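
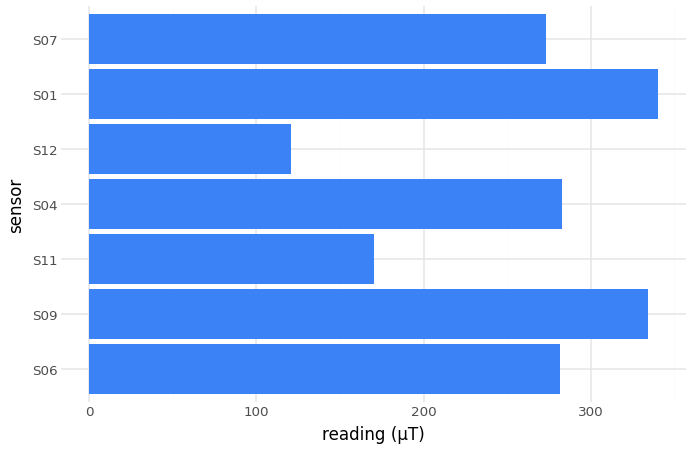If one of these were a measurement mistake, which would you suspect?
S12 ≈ 100; the rest sit between ≈ 150 and ≈ 350.

S12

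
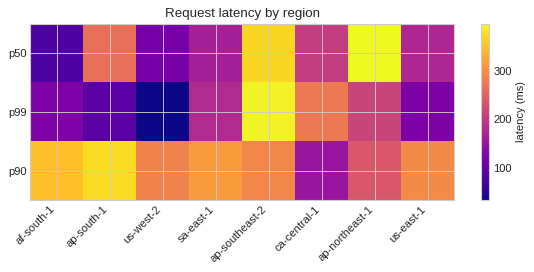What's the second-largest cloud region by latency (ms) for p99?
Top 3 for p99: ap-southeast-2 ≈ 400, ca-central-1 ≈ 300, ap-northeast-1 ≈ 200.

ca-central-1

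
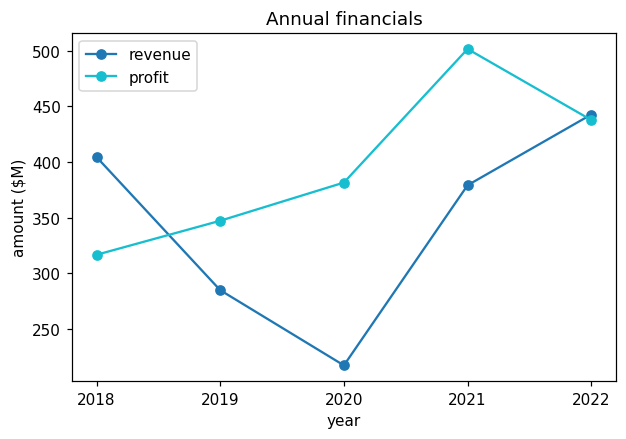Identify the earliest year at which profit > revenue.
2018: profit ≈ 325 vs revenue ≈ 400 (not yet); 2019: profit ≈ 350 vs revenue ≈ 275 (first crossover).

2019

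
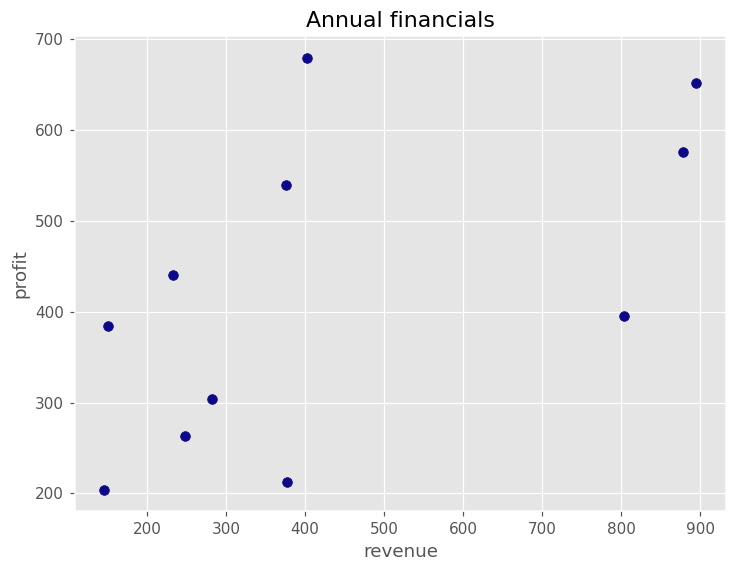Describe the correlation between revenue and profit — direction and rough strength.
positive, moderate

Points are positively correlated; moderate (|r| ≈ 0.6).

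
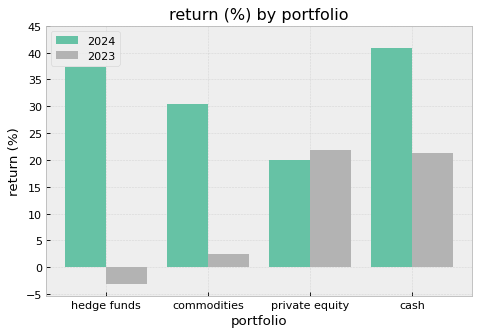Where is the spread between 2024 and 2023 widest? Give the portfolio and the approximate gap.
hedge funds, ≈ 40 %

hedge funds: 2024 ≈ 35, 2023 ≈ -5 → gap ≈ 40. Next-largest (commodities) is only ≈ 30.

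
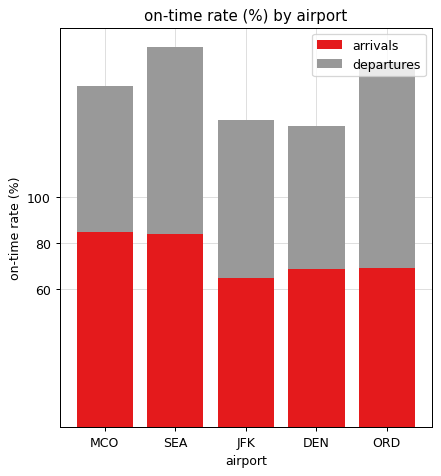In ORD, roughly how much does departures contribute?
departures top ≈ 160, bottom ≈ 60; segment ≈ 100.

≈ 100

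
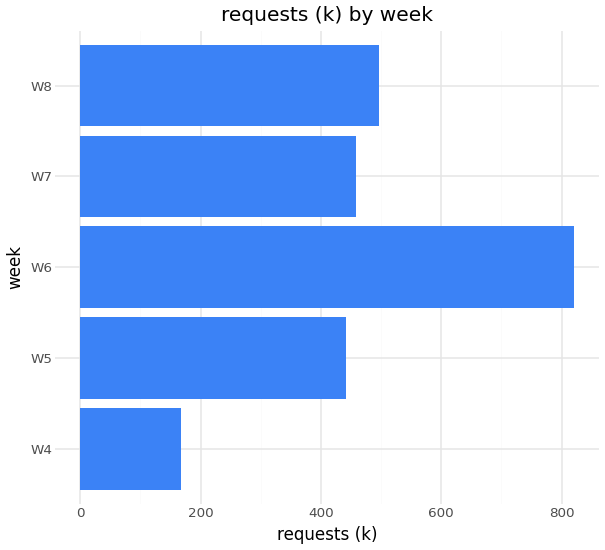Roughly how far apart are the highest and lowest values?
Max W6 ≈ 800, min W4 ≈ 200; range ≈ 600.

≈ 600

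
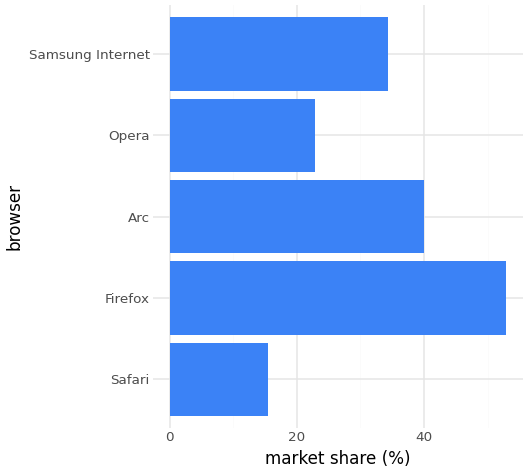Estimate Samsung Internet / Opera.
≈ 1.4×

Samsung Internet ≈ 35, Opera ≈ 25; 35/25 ≈ 1.4.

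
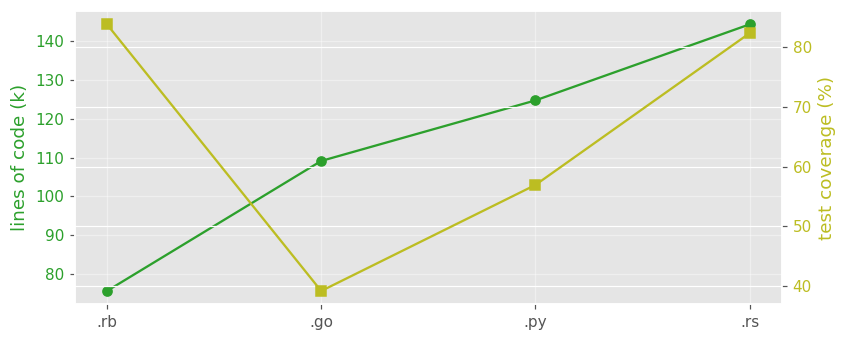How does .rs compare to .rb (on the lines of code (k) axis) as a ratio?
.rs ≈ 140, .rb ≈ 80; 140/80 ≈ 1.75.

≈ 1.75×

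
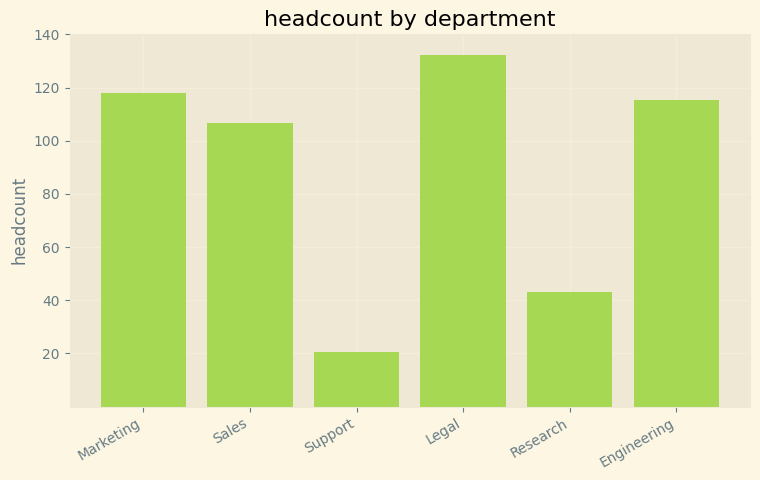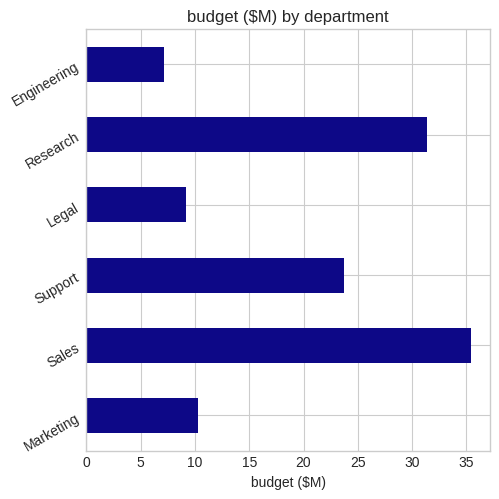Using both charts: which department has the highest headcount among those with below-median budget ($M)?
Legal

Chart 2 median budget ($M) ≈ 15; below-median departments: Marketing, Legal, Engineering. Among those, Legal has the highest headcount (≈ 140).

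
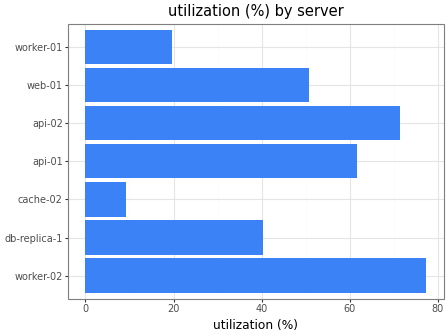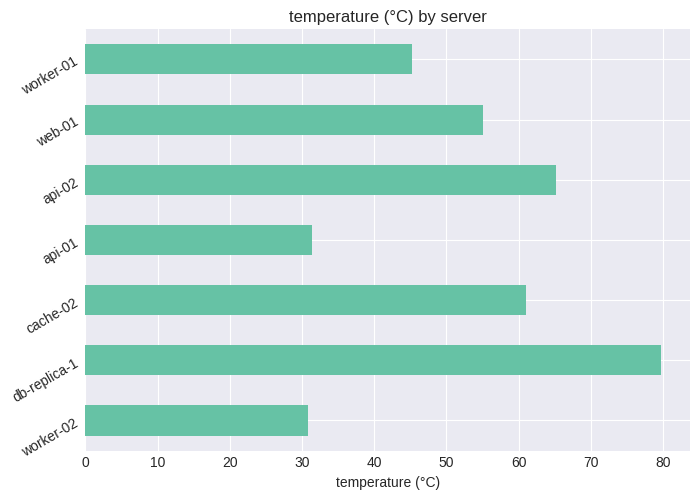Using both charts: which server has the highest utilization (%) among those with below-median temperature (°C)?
worker-02

Chart 2 median temperature (°C) ≈ 60; below-median servers: worker-02, api-01, worker-01. Among those, worker-02 has the highest utilization (%) (≈ 80).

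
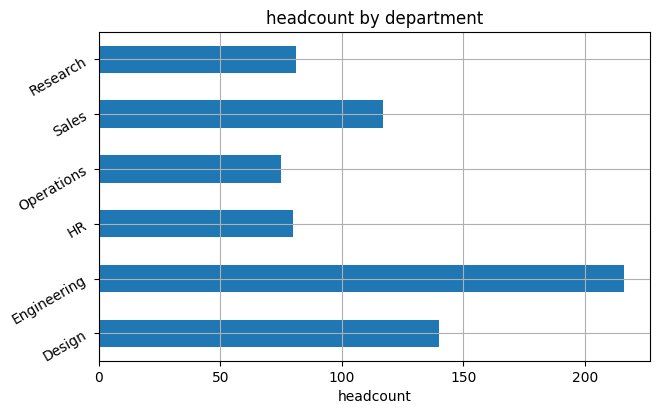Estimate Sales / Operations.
≈ 1.5×

Sales ≈ 120, Operations ≈ 80; 120/80 ≈ 1.5.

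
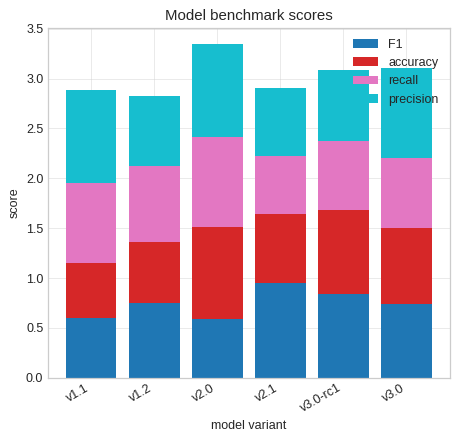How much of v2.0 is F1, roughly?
F1 top ≈ 0.5, bottom ≈ 0.0; segment ≈ 0.5.

≈ 0.5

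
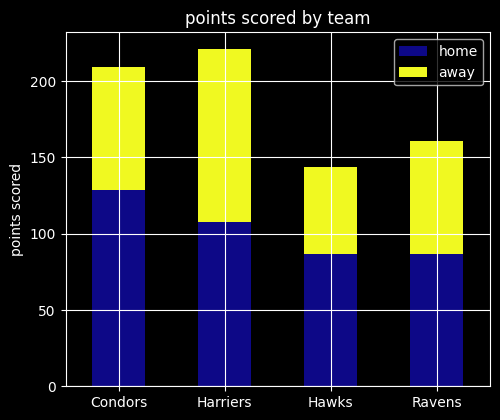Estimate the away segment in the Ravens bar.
≈ 80

away top ≈ 160, bottom ≈ 80; segment ≈ 80.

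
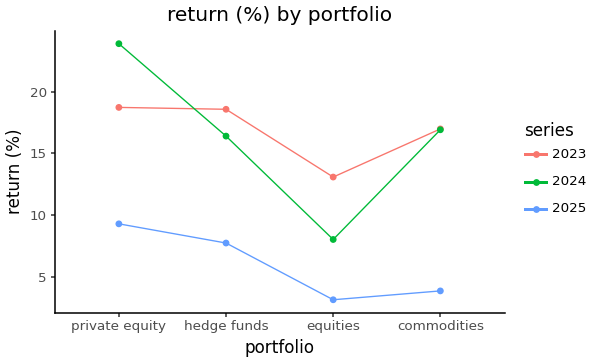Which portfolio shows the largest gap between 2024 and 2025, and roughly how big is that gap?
private equity, ≈ 14 %

private equity: 2024 ≈ 24, 2025 ≈ 10 → gap ≈ 14. Next-largest (commodities) is only ≈ 12.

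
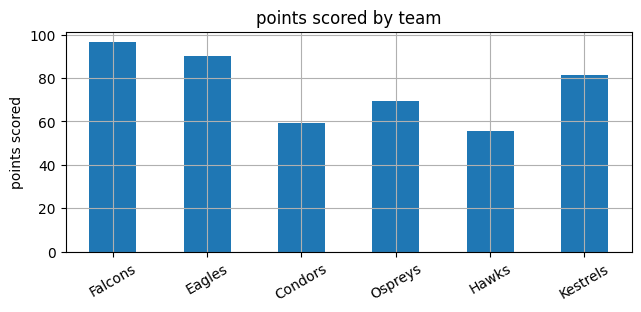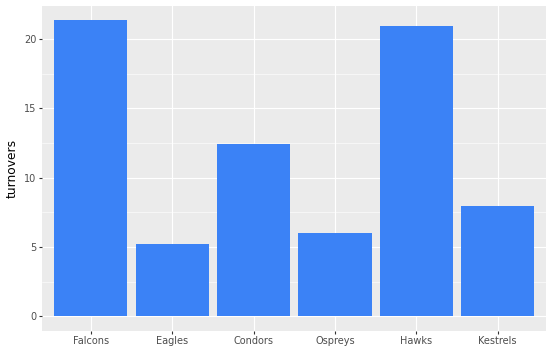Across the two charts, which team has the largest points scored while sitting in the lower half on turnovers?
Eagles

Chart 2 median turnovers ≈ 10; below-median teams: Eagles, Ospreys, Kestrels. Among those, Eagles has the highest points scored (≈ 90).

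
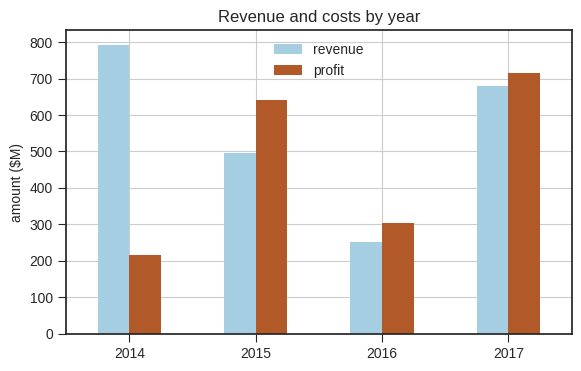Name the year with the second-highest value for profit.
Top 3 for profit: 2017 ≈ 700, 2015 ≈ 600, 2016 ≈ 300.

2015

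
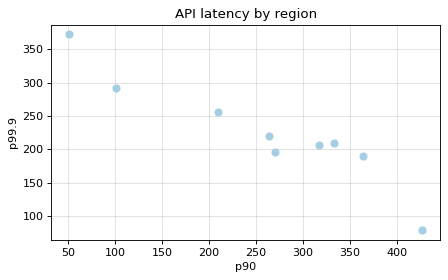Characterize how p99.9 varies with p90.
Points are negatively correlated; strong (|r| ≈ 0.9).

negative, strong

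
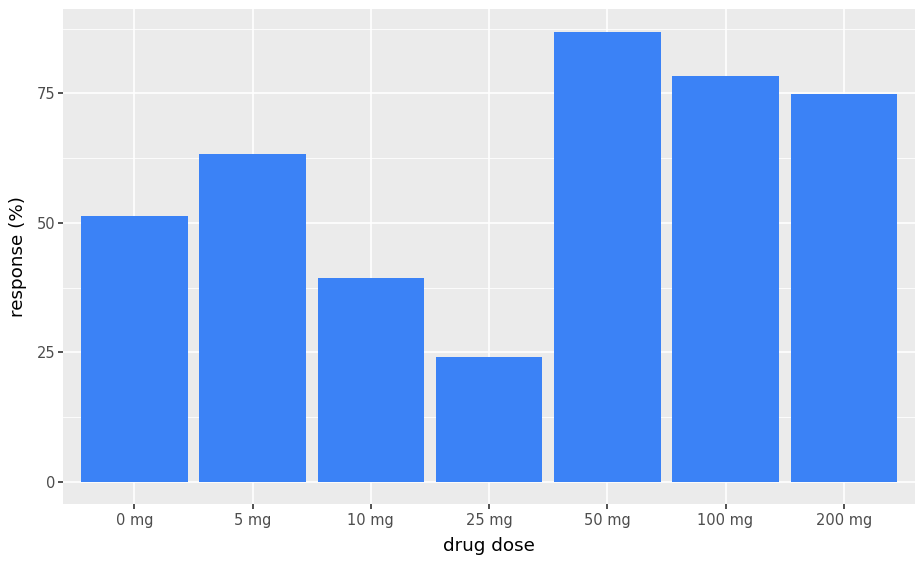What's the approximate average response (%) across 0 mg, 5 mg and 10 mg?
(50 + 60 + 40) / 3 ≈ 50.

≈ 50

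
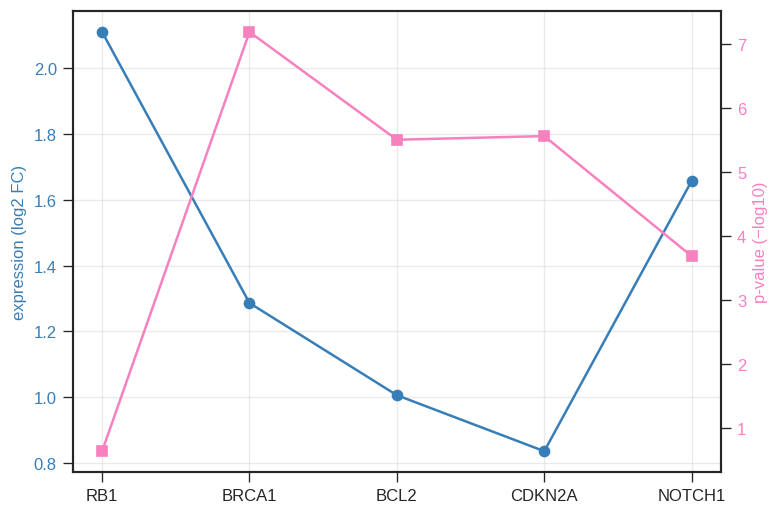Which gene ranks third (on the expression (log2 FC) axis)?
Top 4 (on the expression (log2 FC) axis): RB1 ≈ 2.2, NOTCH1 ≈ 1.6, BRCA1 ≈ 1.2, BCL2 ≈ 1.0.

BRCA1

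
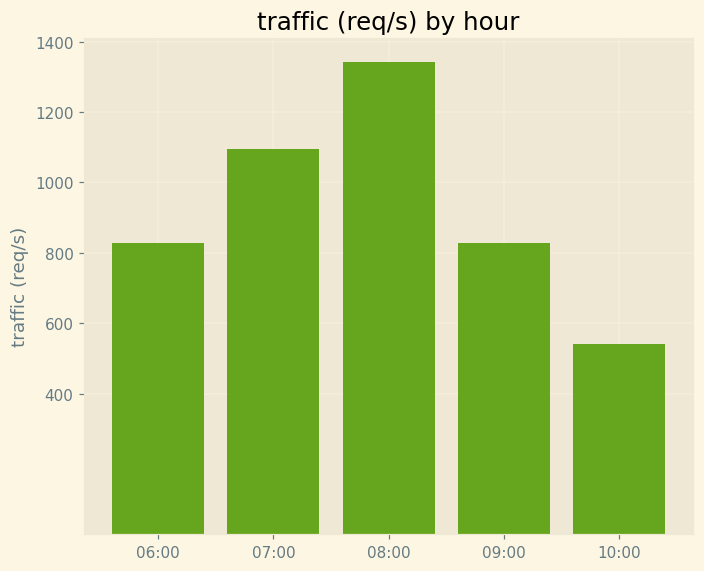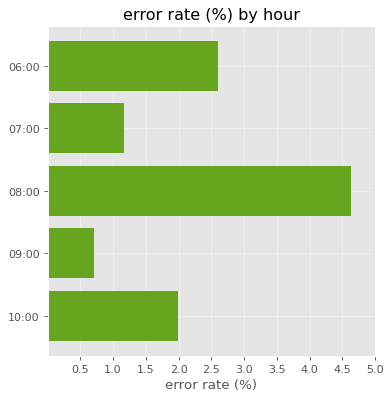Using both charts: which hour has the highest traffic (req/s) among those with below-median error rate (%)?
07:00

Chart 2 median error rate (%) ≈ 2; below-median hours: 07:00, 09:00. Among those, 07:00 has the highest traffic (req/s) (≈ 1000).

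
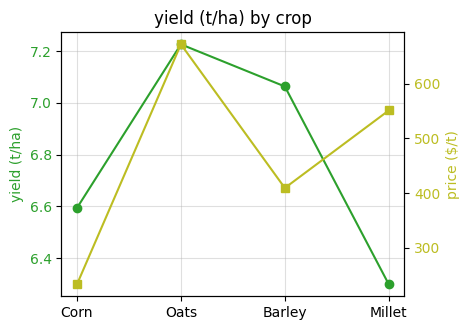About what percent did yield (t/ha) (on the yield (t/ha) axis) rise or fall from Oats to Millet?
Oats ≈ 7.2, Millet ≈ 6.3; (6.3 − 7.2) / 7.2 ≈ -12.5%.

≈ -12.5%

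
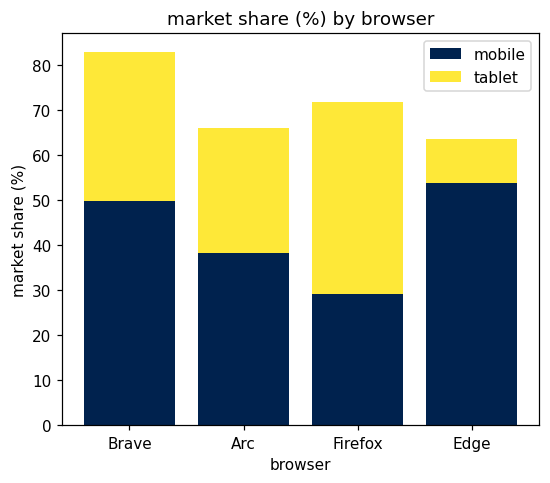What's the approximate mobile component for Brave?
≈ 50

mobile top ≈ 50, bottom ≈ 0; segment ≈ 50.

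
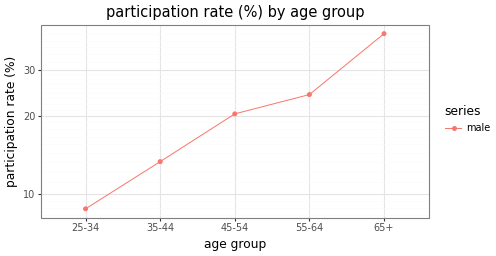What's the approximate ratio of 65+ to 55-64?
≈ 1.6×

65+ ≈ 40, 55-64 ≈ 25; 40/25 ≈ 1.6.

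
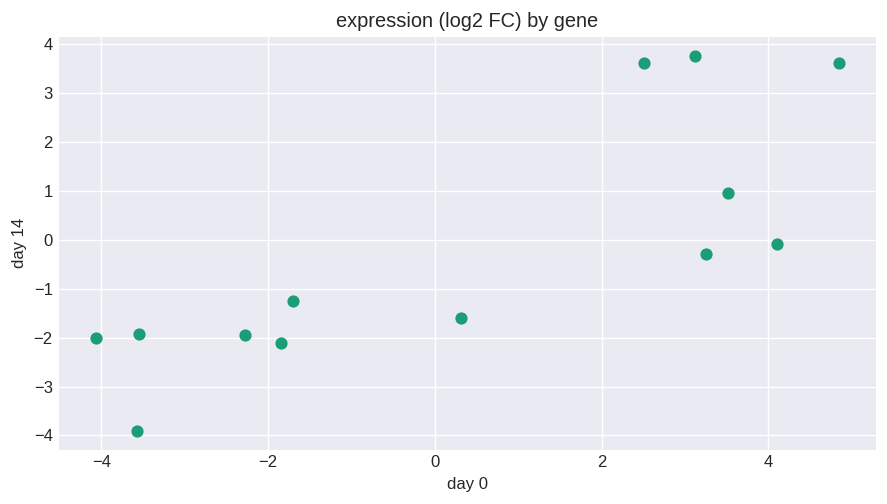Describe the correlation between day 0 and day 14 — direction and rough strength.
positive, strong

Points are positively correlated; strong (|r| ≈ 0.8).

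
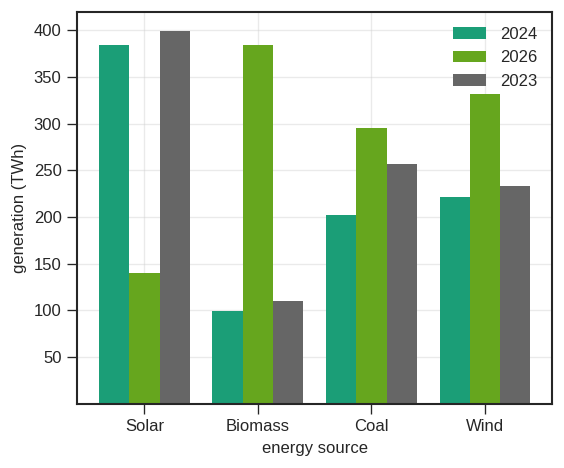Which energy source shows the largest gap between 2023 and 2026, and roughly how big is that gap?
Biomass: 2023 ≈ 100, 2026 ≈ 400 → gap ≈ 300. Next-largest (Solar) is only ≈ 250.

Biomass, ≈ 300 TWh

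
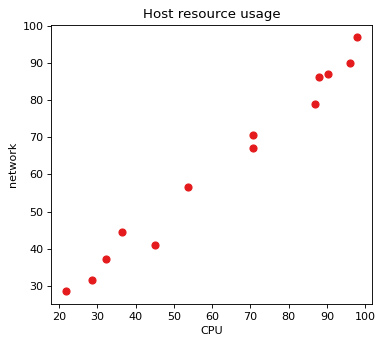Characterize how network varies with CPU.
positive, strong

Points are positively correlated; strong (|r| ≈ 1.0).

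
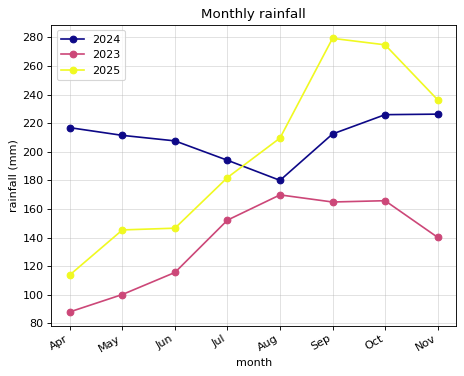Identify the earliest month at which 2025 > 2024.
Jul: 2025 ≈ 180 vs 2024 ≈ 200 (not yet); Aug: 2025 ≈ 200 vs 2024 ≈ 180 (first crossover).

Aug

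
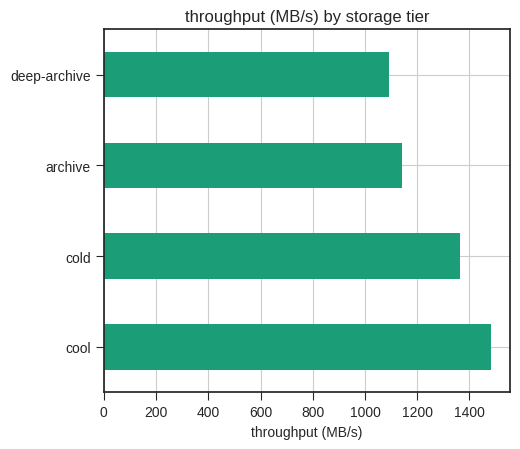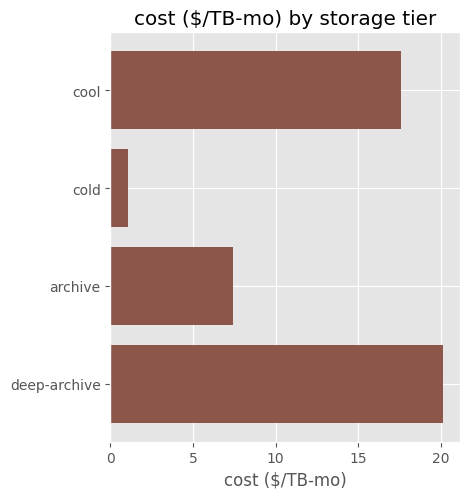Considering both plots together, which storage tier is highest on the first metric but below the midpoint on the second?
cold

Chart 2 median cost ($/TB-mo) ≈ 12; below-median storage tiers: cold, archive. Among those, cold has the highest throughput (MB/s) (≈ 1400).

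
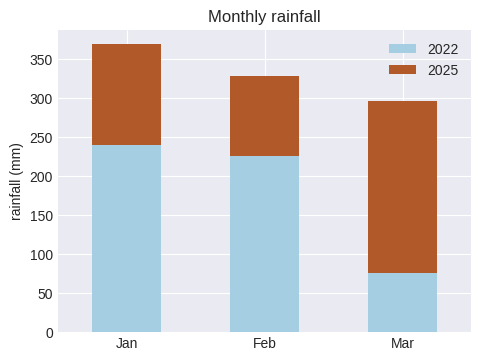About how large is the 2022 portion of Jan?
2022 top ≈ 250, bottom ≈ 0; segment ≈ 250.

≈ 250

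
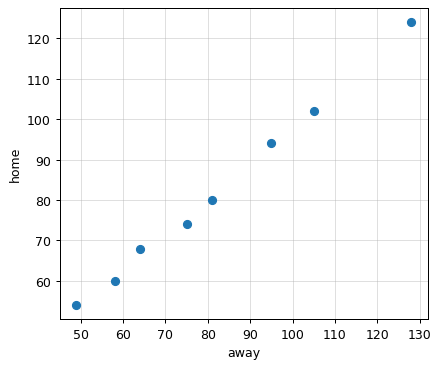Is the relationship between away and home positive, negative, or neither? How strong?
positive, strong

Points are positively correlated; strong (|r| ≈ 1.0).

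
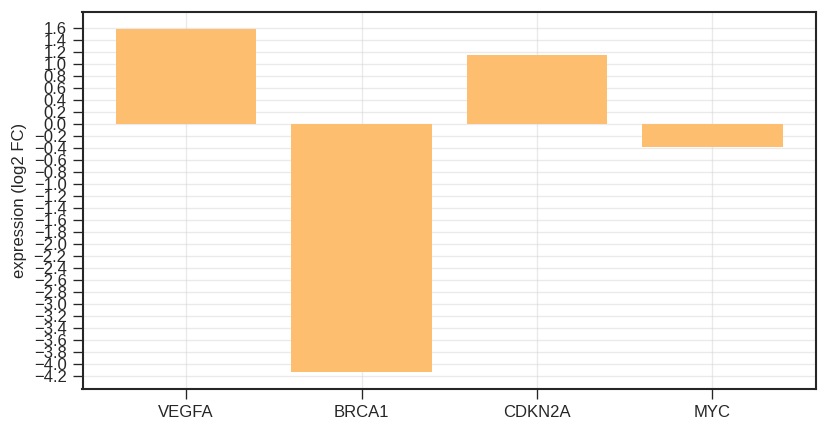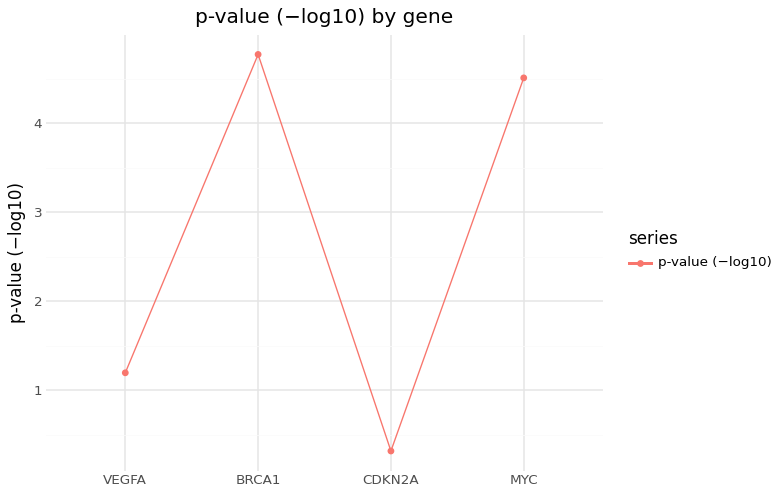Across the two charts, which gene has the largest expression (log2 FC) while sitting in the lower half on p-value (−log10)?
Chart 2 median p-value (−log10) ≈ 3; below-median genes: VEGFA, CDKN2A. Among those, VEGFA has the highest expression (log2 FC) (≈ 1.6).

VEGFA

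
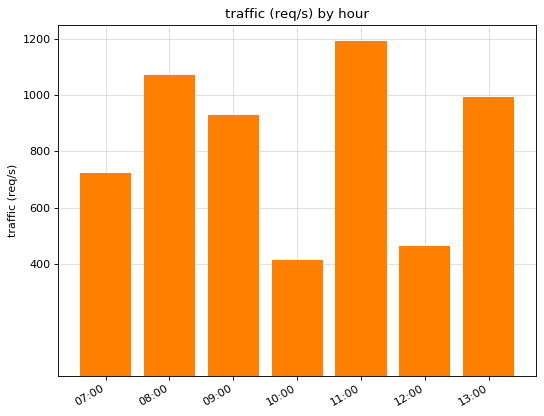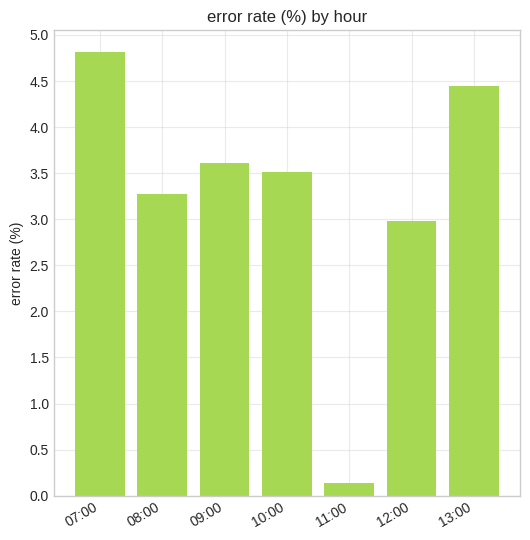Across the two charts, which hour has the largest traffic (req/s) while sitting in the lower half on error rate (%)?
Chart 2 median error rate (%) ≈ 3.5; below-median hours: 08:00, 11:00, 12:00. Among those, 11:00 has the highest traffic (req/s) (≈ 1200).

11:00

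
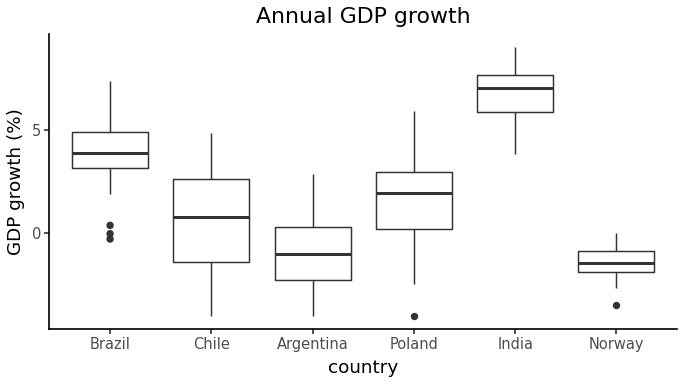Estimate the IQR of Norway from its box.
≈ 1

Q3 ≈ -1, Q1 ≈ -2; IQR ≈ 1.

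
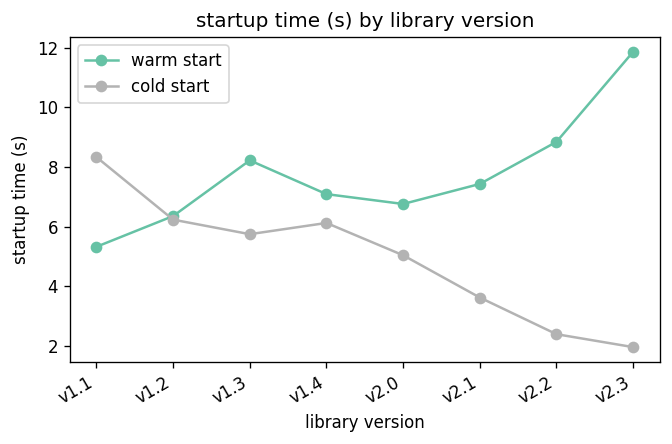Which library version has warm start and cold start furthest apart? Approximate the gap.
v2.3, ≈ 10 s

v2.3: warm start ≈ 12, cold start ≈ 2 → gap ≈ 10. Next-largest (v2.2) is only ≈ 7.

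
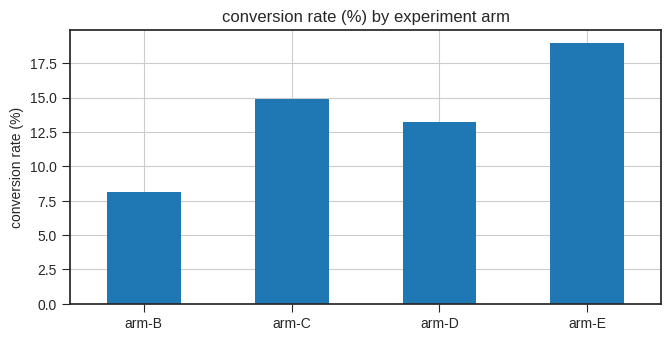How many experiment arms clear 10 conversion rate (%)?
Above 10: arm-C, arm-D, arm-E.

3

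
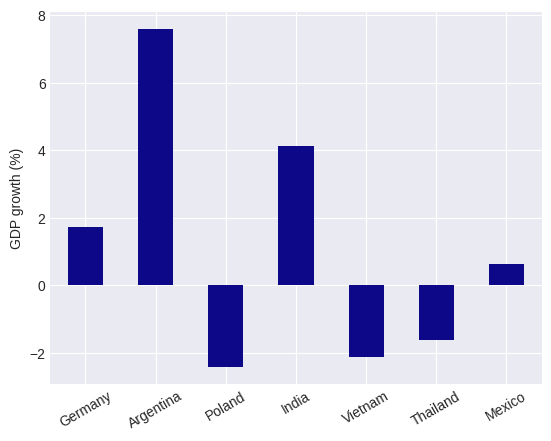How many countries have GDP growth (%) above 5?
Above 5: Argentina.

1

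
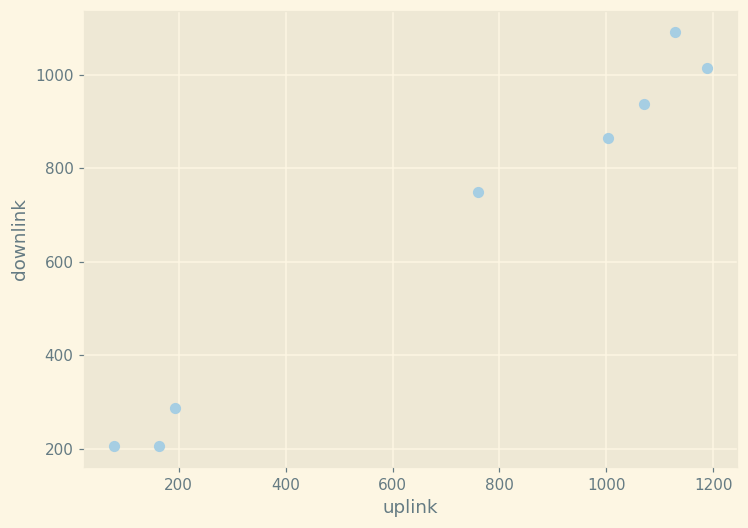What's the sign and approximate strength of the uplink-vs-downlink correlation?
Points are positively correlated; strong (|r| ≈ 1.0).

positive, strong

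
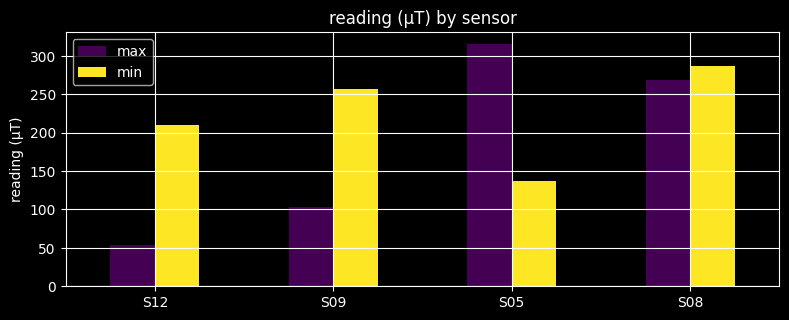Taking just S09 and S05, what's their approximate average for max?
≈ 200

(100 + 300) / 2 ≈ 200.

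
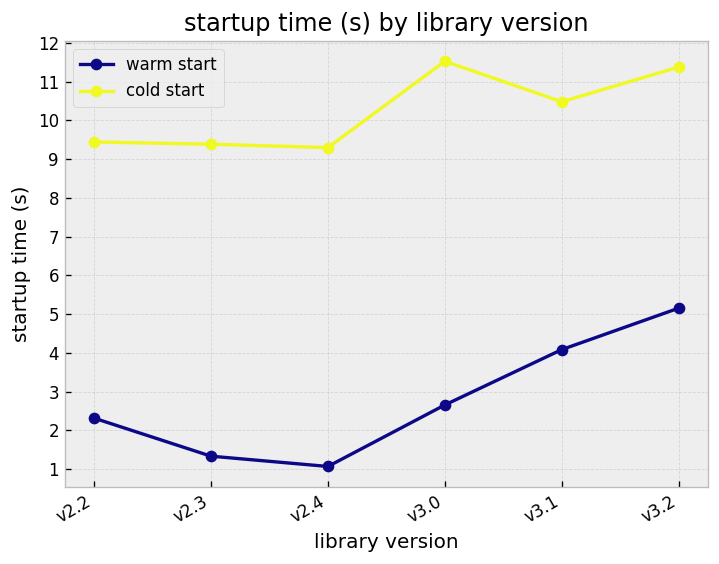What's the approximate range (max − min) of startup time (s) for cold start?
Max v3.0 ≈ 12, min v2.4 ≈ 9; range ≈ 3.

≈ 3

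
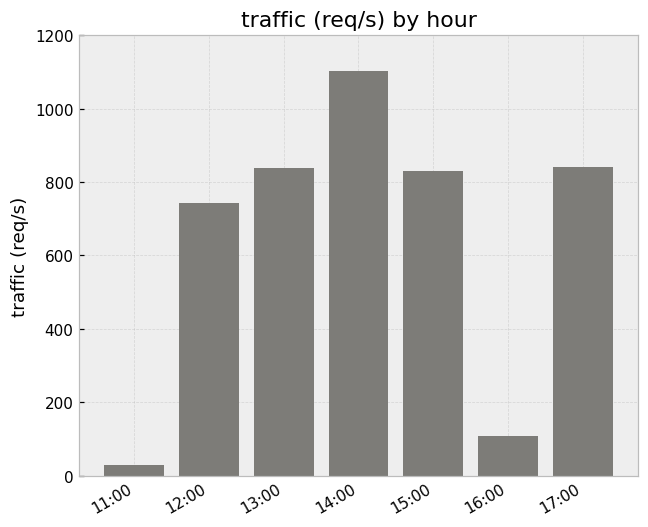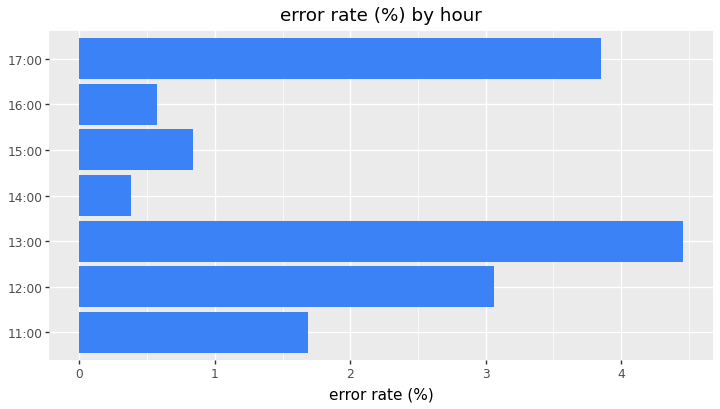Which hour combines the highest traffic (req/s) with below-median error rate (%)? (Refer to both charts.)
Chart 2 median error rate (%) ≈ 1.5; below-median hours: 14:00, 15:00, 16:00. Among those, 14:00 has the highest traffic (req/s) (≈ 1200).

14:00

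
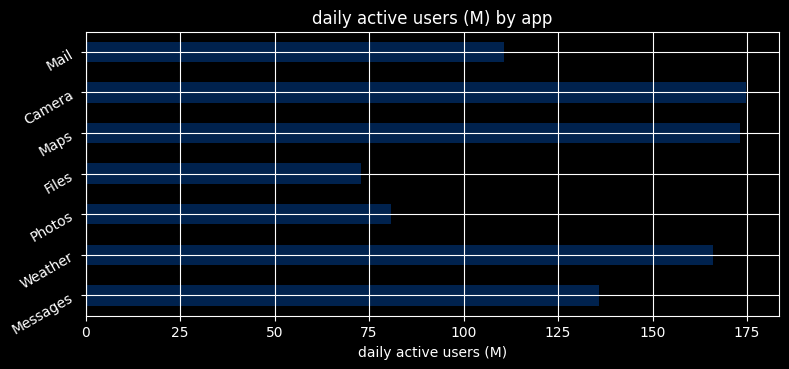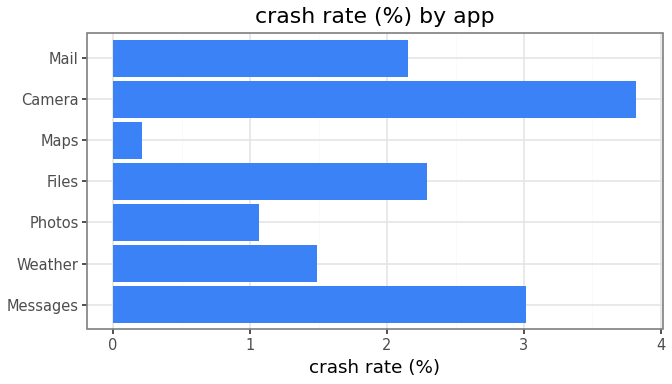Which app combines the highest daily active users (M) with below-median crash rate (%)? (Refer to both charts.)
Chart 2 median crash rate (%) ≈ 2; below-median apps: Weather, Photos, Maps. Among those, Maps has the highest daily active users (M) (≈ 180).

Maps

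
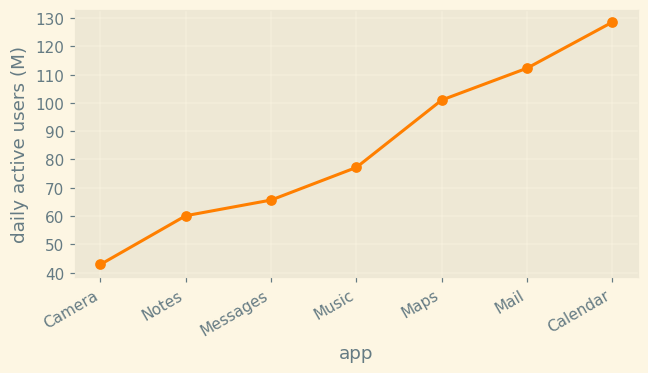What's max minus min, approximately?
Max Calendar ≈ 130, min Camera ≈ 40; range ≈ 90.

≈ 90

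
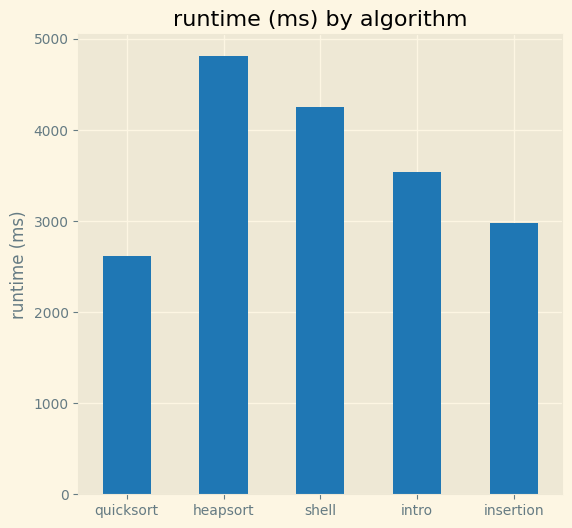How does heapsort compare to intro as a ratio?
heapsort ≈ 5000, intro ≈ 3500; 5000/3500 ≈ 1.43.

≈ 1.43×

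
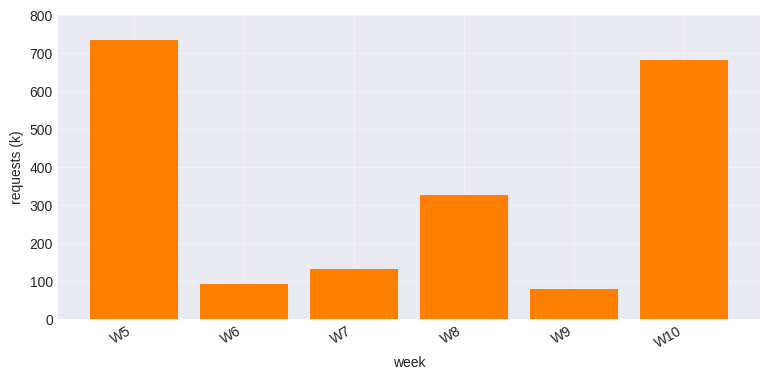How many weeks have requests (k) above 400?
Above 400: W5, W10.

2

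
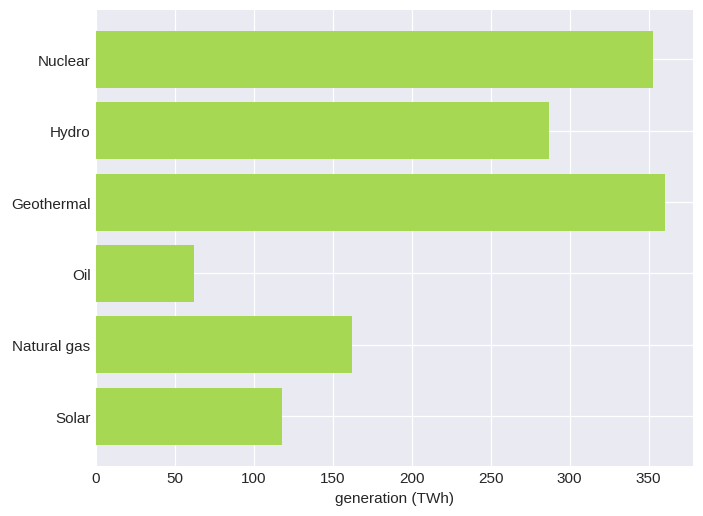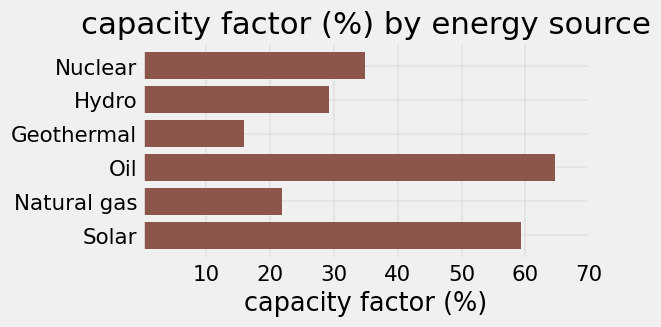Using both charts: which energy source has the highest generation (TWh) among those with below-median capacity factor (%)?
Chart 2 median capacity factor (%) ≈ 30; below-median energy sources: Hydro, Geothermal, Natural gas. Among those, Geothermal has the highest generation (TWh) (≈ 350).

Geothermal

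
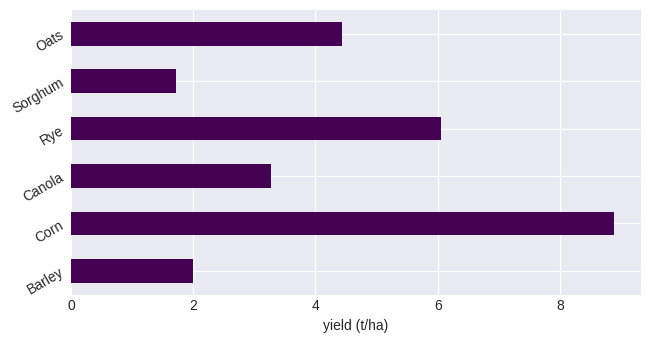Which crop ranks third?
Top 4: Corn ≈ 9, Rye ≈ 6, Oats ≈ 4, Canola ≈ 3.

Oats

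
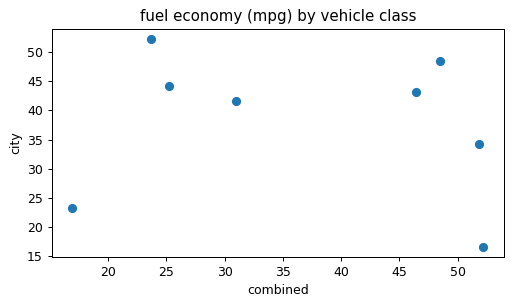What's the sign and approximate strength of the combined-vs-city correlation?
Points are roughly uncorrelated; weak (|r| ≈ 0.2).

no clear correlation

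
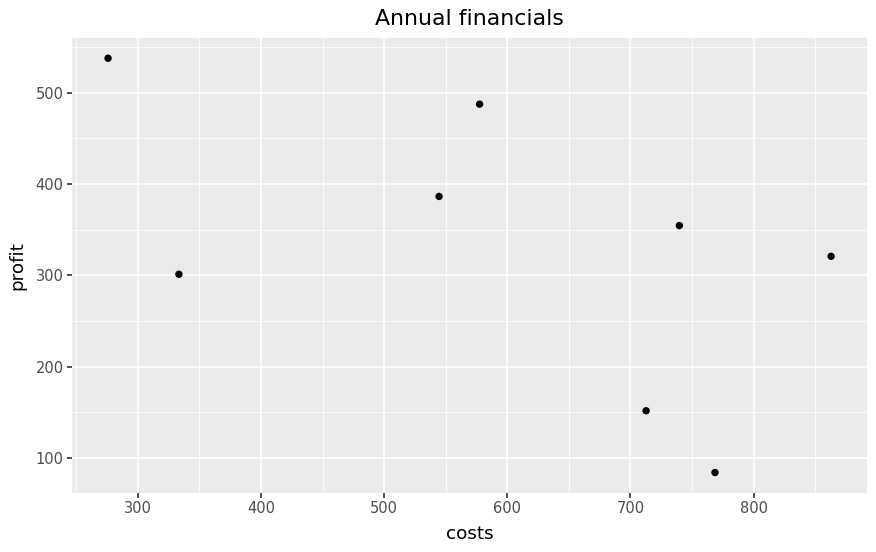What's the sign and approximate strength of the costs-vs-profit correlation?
Points are negatively correlated; moderate (|r| ≈ 0.6).

negative, moderate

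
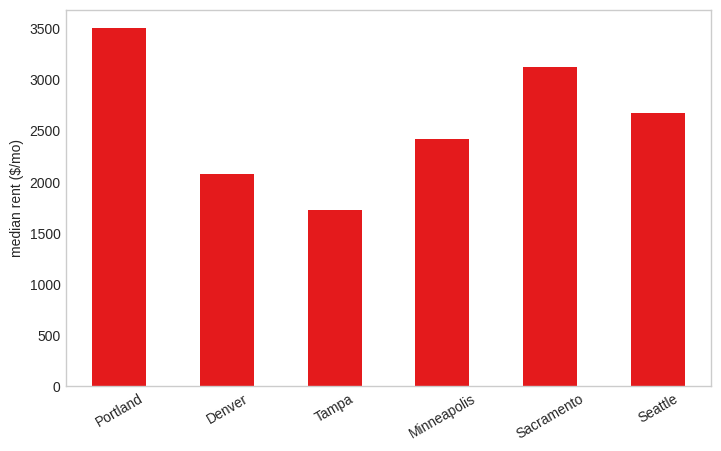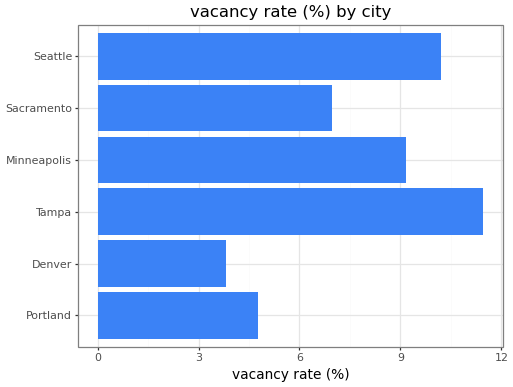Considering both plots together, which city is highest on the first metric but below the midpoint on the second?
Portland

Chart 2 median vacancy rate (%) ≈ 8; below-median cities: Portland, Denver, Sacramento. Among those, Portland has the highest median rent ($/mo) (≈ 3500).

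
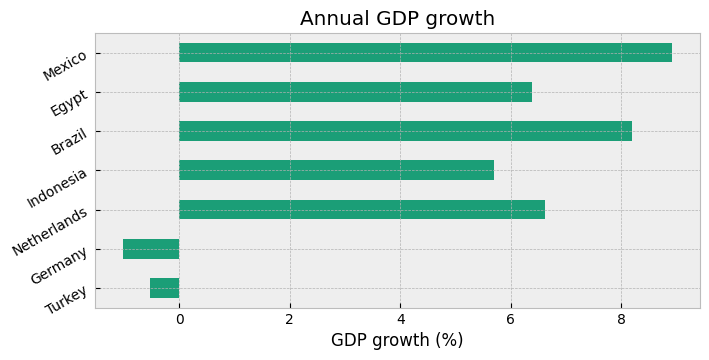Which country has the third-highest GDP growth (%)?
Netherlands

Top 4: Mexico ≈ 9, Brazil ≈ 8, Netherlands ≈ 7, Egypt ≈ 6.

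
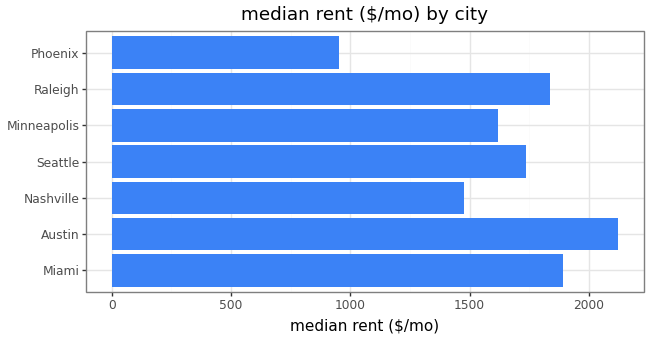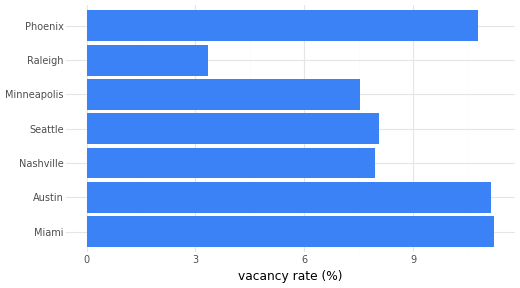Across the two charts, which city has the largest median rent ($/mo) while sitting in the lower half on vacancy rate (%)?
Raleigh

Chart 2 median vacancy rate (%) ≈ 8; below-median cities: Nashville, Minneapolis, Raleigh. Among those, Raleigh has the highest median rent ($/mo) (≈ 1800).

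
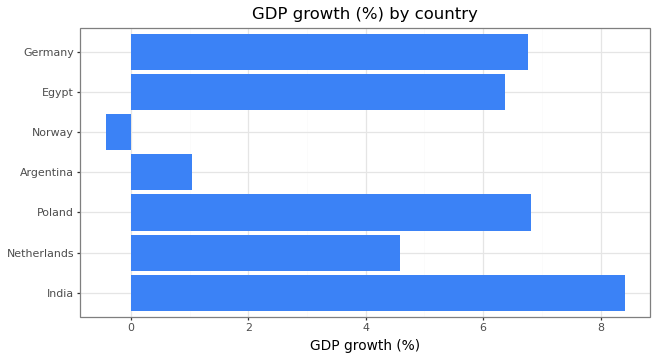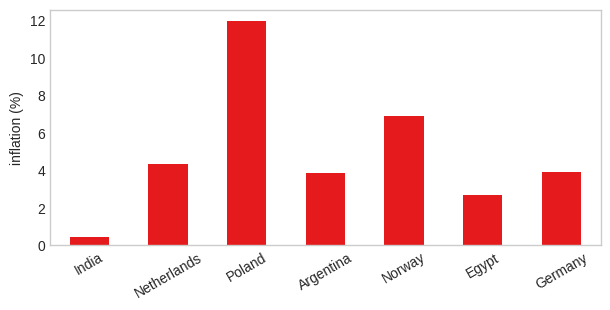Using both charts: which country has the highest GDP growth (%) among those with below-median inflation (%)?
Chart 2 median inflation (%) ≈ 4; below-median countries: India, Argentina, Egypt. Among those, India has the highest GDP growth (%) (≈ 8).

India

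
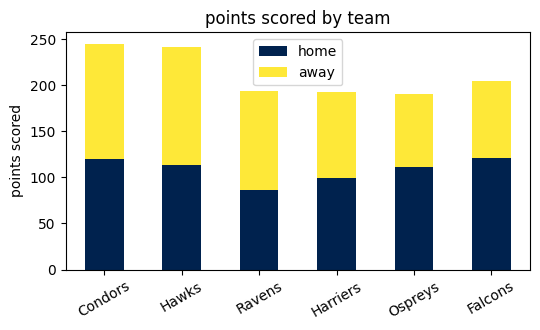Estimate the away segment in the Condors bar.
≈ 125

away top ≈ 250, bottom ≈ 125; segment ≈ 125.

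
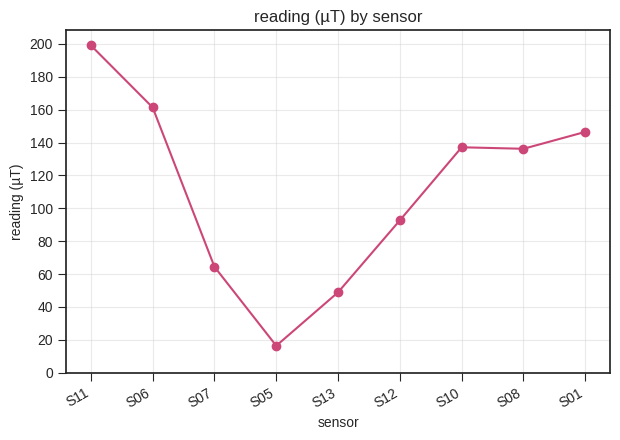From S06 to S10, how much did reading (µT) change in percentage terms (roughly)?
≈ -12.5%

S06 ≈ 160, S10 ≈ 140; (140 − 160) / 160 ≈ -12.5%.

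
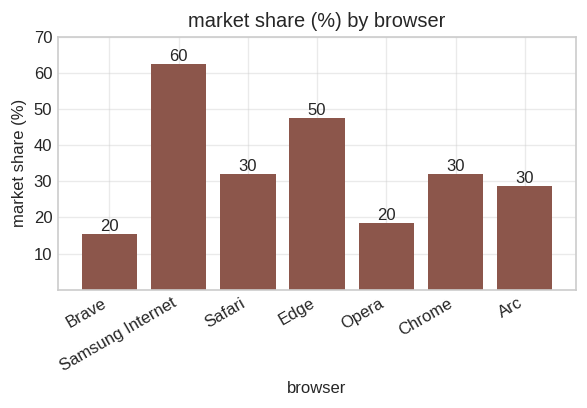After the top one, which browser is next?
Edge

Top 3: Samsung Internet ≈ 60, Edge ≈ 50, Safari ≈ 30.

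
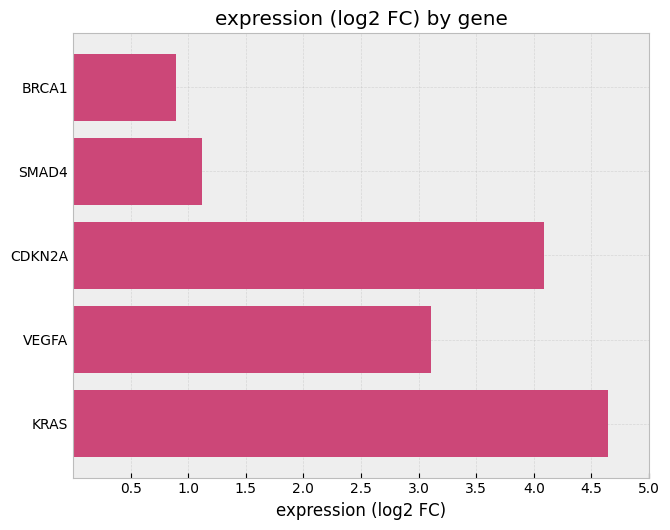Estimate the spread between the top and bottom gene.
≈ 3.5

Max KRAS ≈ 4.5, min BRCA1 ≈ 1.0; range ≈ 3.5.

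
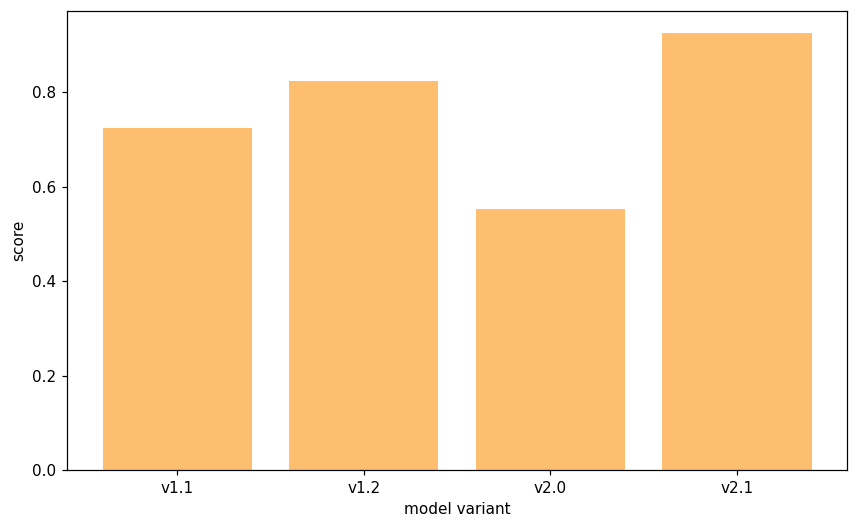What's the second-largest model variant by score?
v1.2

Top 3: v2.1 ≈ 0.9, v1.2 ≈ 0.8, v1.1 ≈ 0.7.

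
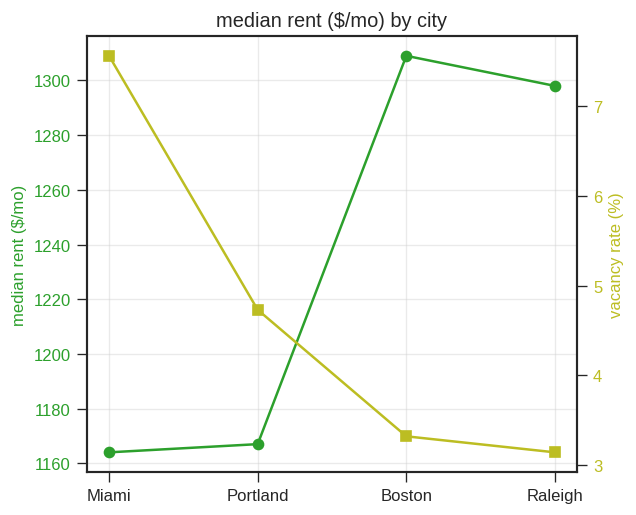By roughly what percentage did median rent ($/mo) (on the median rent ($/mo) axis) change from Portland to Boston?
Portland ≈ 1160, Boston ≈ 1300; (1300 − 1160) / 1160 ≈ +12.1%.

≈ +12.1%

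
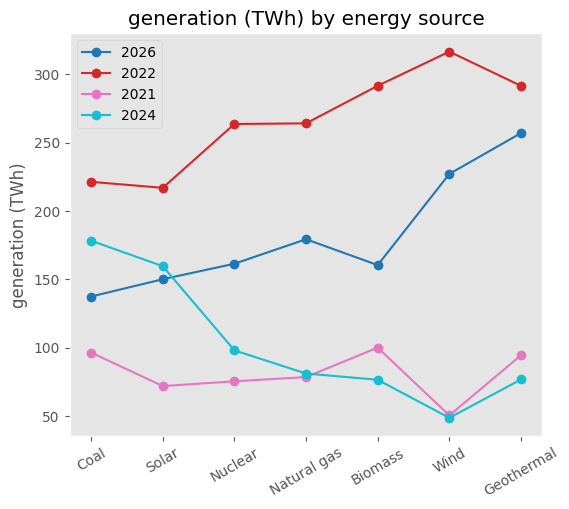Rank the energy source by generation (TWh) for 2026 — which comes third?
Top 4 for 2026: Geothermal ≈ 250, Wind ≈ 225, Natural gas ≈ 175, Nuclear ≈ 150.

Natural gas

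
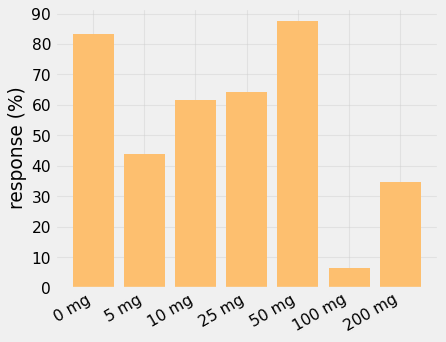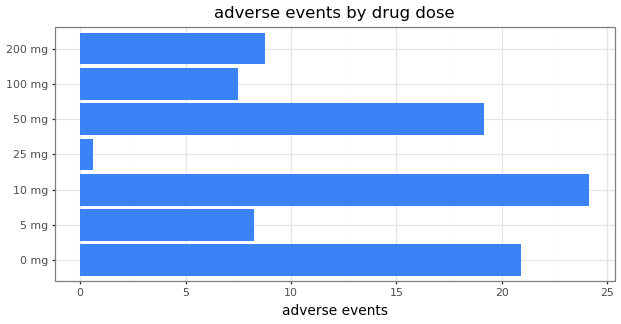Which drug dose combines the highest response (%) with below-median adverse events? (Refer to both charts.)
Chart 2 median adverse events ≈ 10; below-median drug doses: 5 mg, 25 mg, 100 mg. Among those, 25 mg has the highest response (%) (≈ 60).

25 mg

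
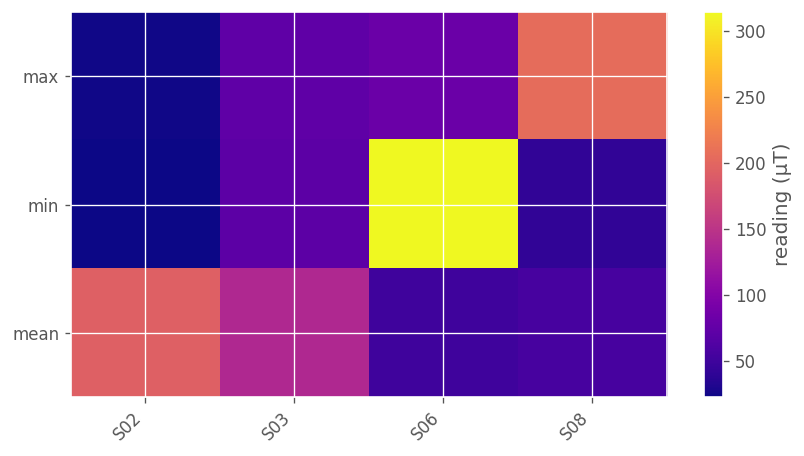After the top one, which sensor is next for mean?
S03

Top 3 for mean: S02 ≈ 200, S03 ≈ 150, S08 ≈ 50.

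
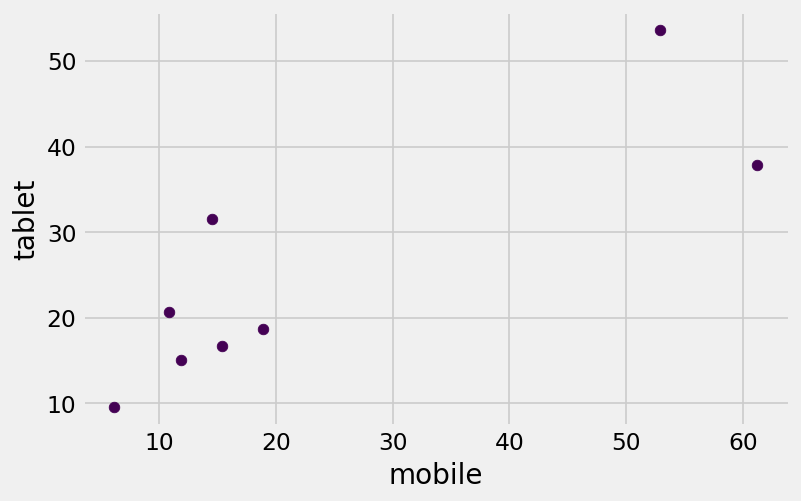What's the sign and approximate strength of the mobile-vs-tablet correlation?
positive, strong

Points are positively correlated; strong (|r| ≈ 0.8).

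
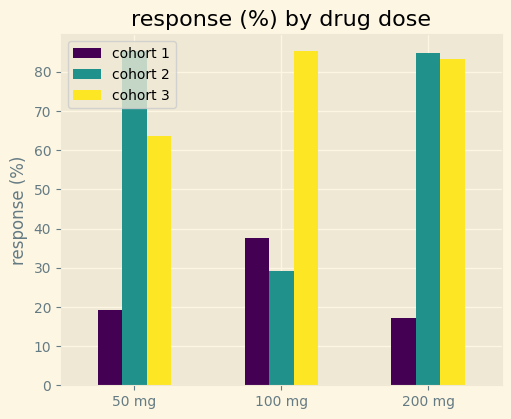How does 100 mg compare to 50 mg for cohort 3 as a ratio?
≈ 1.5×

100 mg ≈ 90, 50 mg ≈ 60; 90/60 ≈ 1.5.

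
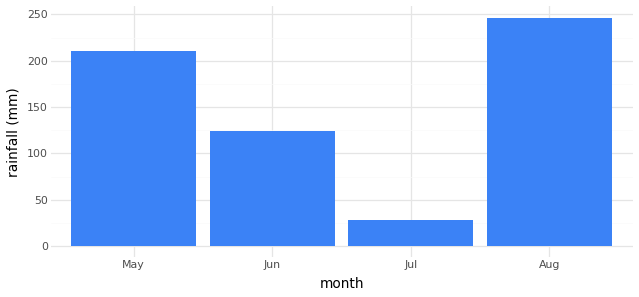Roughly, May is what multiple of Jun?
May ≈ 200, Jun ≈ 125; 200/125 ≈ 1.6.

≈ 1.6×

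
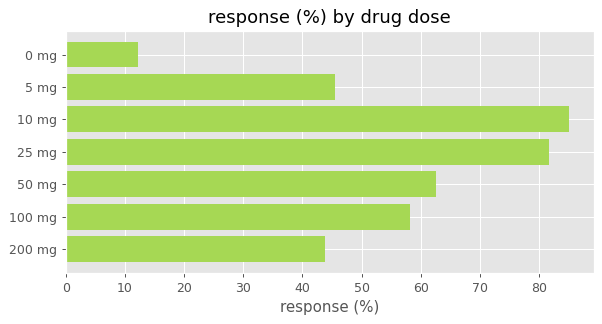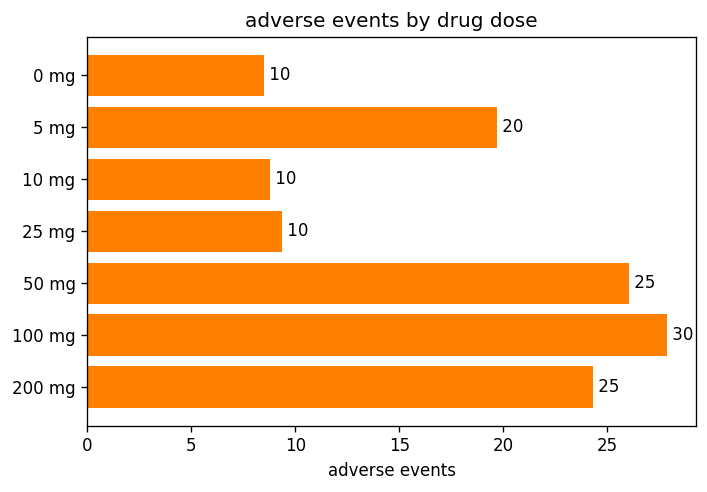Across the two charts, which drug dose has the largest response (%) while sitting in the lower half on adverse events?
Chart 2 median adverse events ≈ 20; below-median drug doses: 0 mg, 10 mg, 25 mg. Among those, 10 mg has the highest response (%) (≈ 90).

10 mg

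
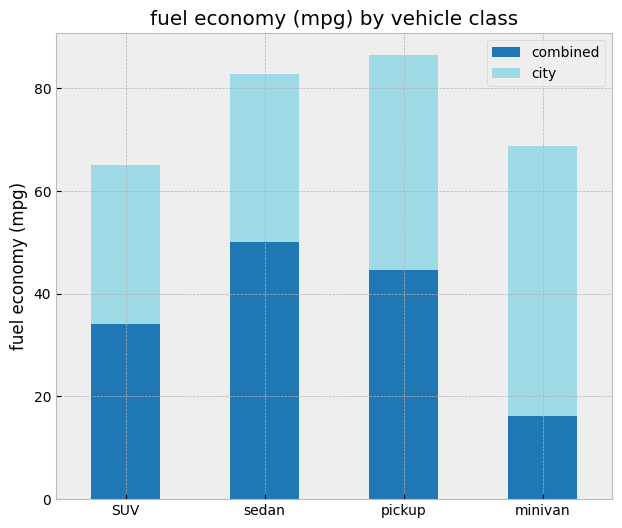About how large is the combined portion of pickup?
≈ 40

combined top ≈ 40, bottom ≈ 0; segment ≈ 40.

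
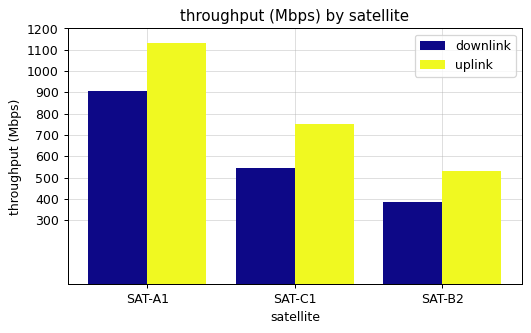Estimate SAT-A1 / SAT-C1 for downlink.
SAT-A1 ≈ 900, SAT-C1 ≈ 500; 900/500 ≈ 1.8.

≈ 1.8×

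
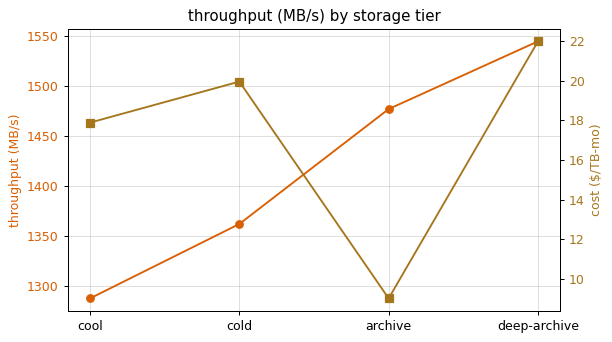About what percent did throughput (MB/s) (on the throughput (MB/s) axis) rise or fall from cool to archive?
≈ +13.5%

cool ≈ 1300, archive ≈ 1475; (1475 − 1300) / 1300 ≈ +13.5%.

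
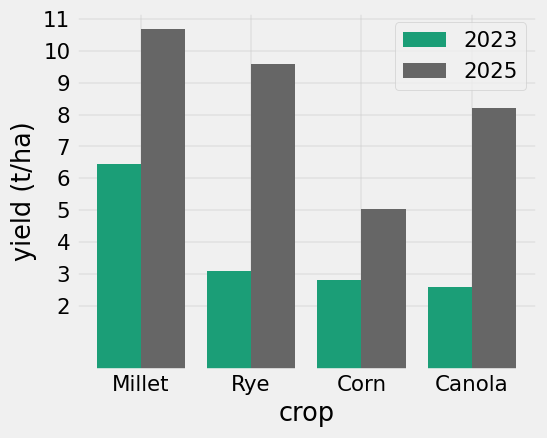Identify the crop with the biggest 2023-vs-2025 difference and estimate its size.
Rye, ≈ 7 t/ha

Rye: 2023 ≈ 3, 2025 ≈ 10 → gap ≈ 7. Next-largest (Canola) is only ≈ 5.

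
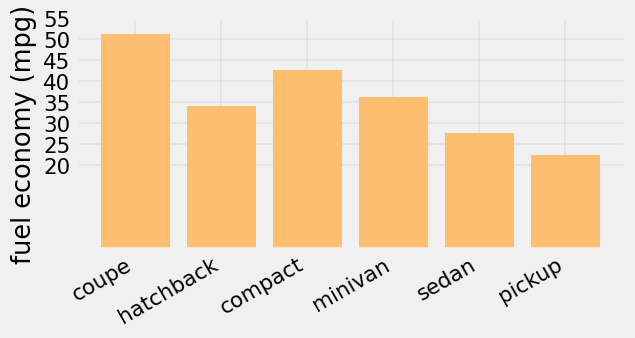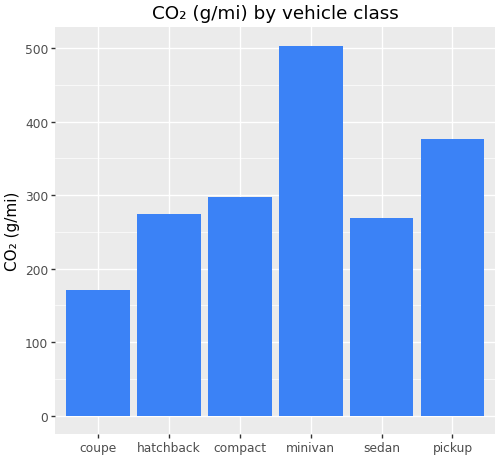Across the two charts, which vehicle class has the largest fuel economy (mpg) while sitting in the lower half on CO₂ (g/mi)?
coupe

Chart 2 median CO₂ (g/mi) ≈ 300; below-median vehicle classes: coupe, hatchback, sedan. Among those, coupe has the highest fuel economy (mpg) (≈ 50).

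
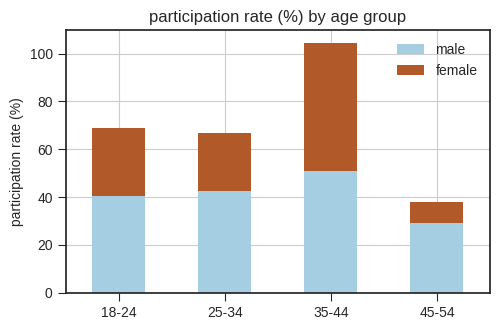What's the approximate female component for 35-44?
female top ≈ 100, bottom ≈ 50; segment ≈ 50.

≈ 50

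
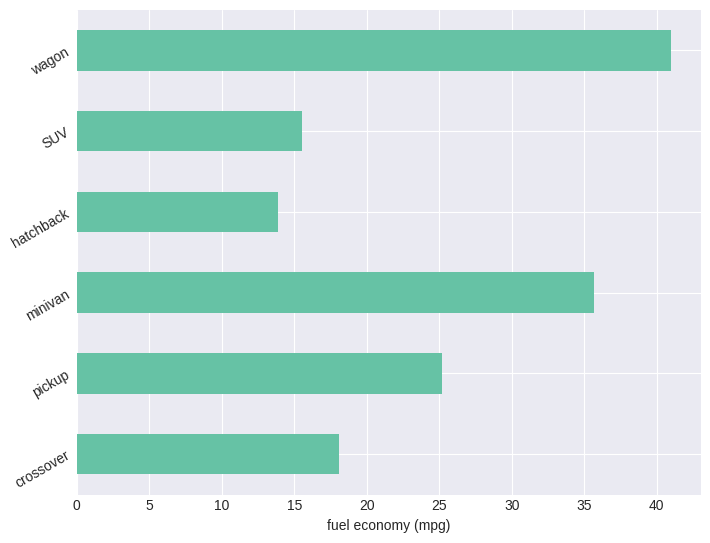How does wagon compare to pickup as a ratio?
≈ 1.6×

wagon ≈ 40, pickup ≈ 25; 40/25 ≈ 1.6.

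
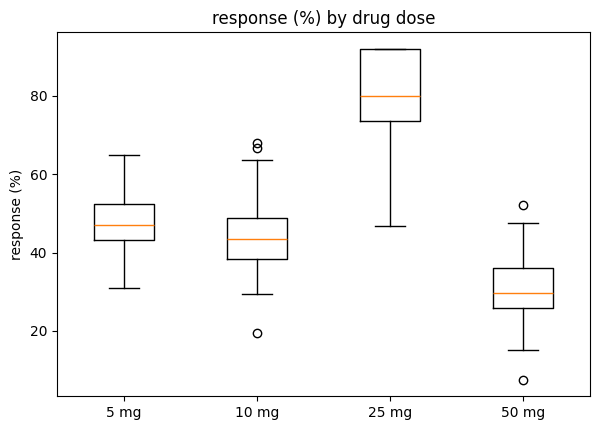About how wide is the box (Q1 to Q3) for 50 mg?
Q3 ≈ 35, Q1 ≈ 25; IQR ≈ 10.

≈ 10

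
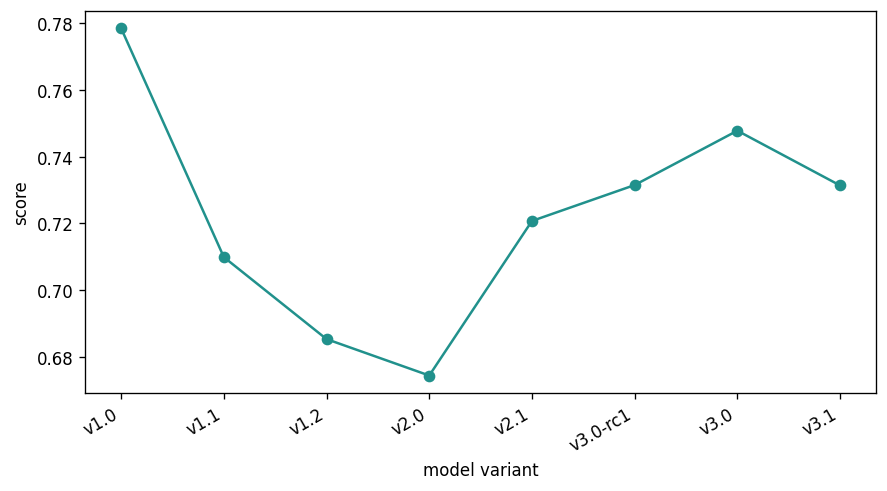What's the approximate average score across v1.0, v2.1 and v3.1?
≈ 0.74

(0.78 + 0.72 + 0.73) / 3 ≈ 0.74.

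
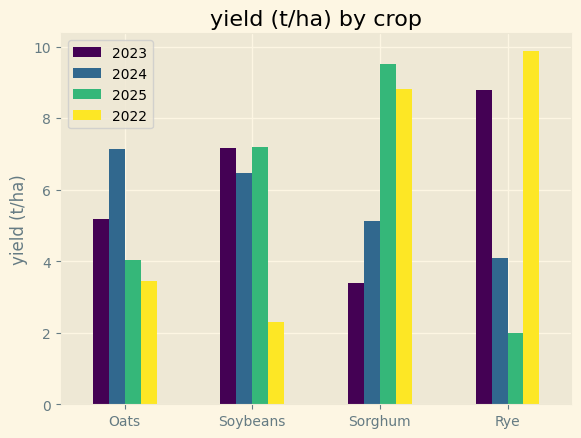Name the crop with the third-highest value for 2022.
Oats

Top 4 for 2022: Rye ≈ 10, Sorghum ≈ 9, Oats ≈ 3, Soybeans ≈ 2.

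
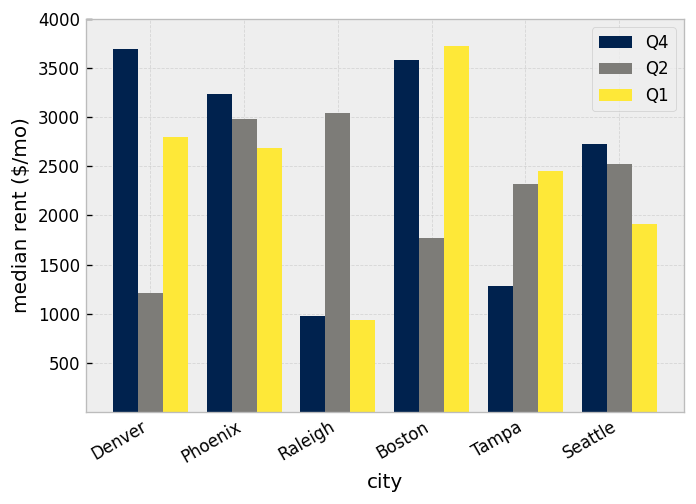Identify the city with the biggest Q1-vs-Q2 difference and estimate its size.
Raleigh, ≈ 2000 $/mo

Raleigh: Q1 ≈ 1000, Q2 ≈ 3000 → gap ≈ 2000. Next-largest (Boston) is only ≈ 1500.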